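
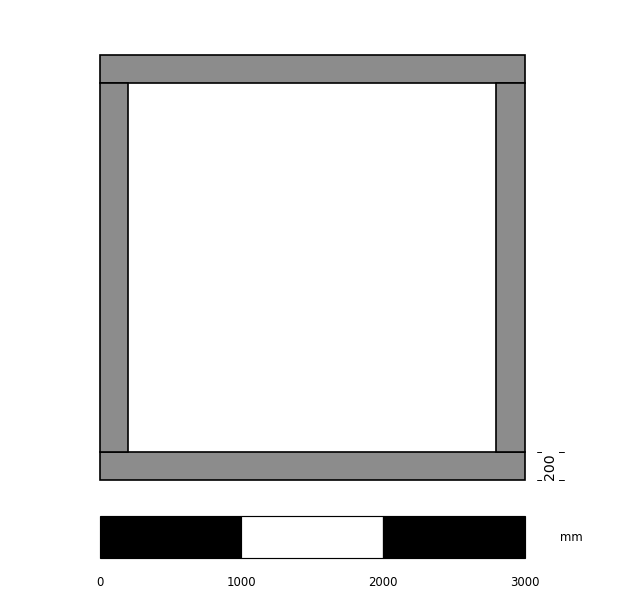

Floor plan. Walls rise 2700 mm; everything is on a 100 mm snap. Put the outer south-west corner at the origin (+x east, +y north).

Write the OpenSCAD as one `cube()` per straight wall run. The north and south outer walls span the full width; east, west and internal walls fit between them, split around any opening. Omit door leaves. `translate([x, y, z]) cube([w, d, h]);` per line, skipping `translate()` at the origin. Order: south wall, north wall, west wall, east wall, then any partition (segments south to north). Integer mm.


cube([3000, 200, 2700]);
translate([0, 2800, 0]) cube([3000, 200, 2700]);
translate([0, 200, 0]) cube([200, 2600, 2700]);
translate([2800, 200, 0]) cube([200, 2600, 2700]);


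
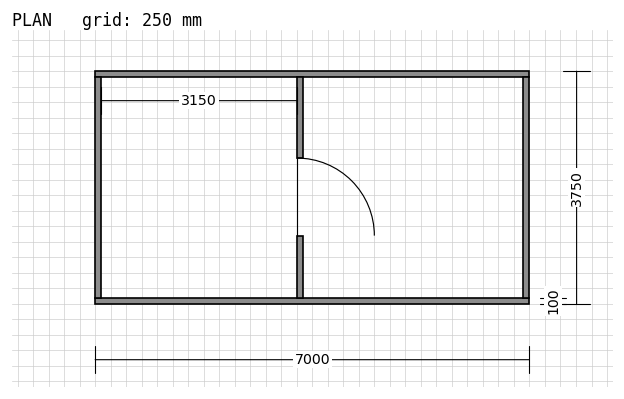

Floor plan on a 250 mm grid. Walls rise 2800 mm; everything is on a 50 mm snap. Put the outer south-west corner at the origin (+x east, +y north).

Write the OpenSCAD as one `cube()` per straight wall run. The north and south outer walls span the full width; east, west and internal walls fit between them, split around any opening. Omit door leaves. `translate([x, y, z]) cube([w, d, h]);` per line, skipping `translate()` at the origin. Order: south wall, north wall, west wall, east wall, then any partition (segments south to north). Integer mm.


cube([7000, 100, 2800]);
translate([0, 3650, 0]) cube([7000, 100, 2800]);
translate([0, 100, 0]) cube([100, 3550, 2800]);
translate([6900, 100, 0]) cube([100, 3550, 2800]);
translate([3250, 100, 0]) cube([100, 1000, 2800]);
translate([3250, 2350, 0]) cube([100, 1300, 2800]);


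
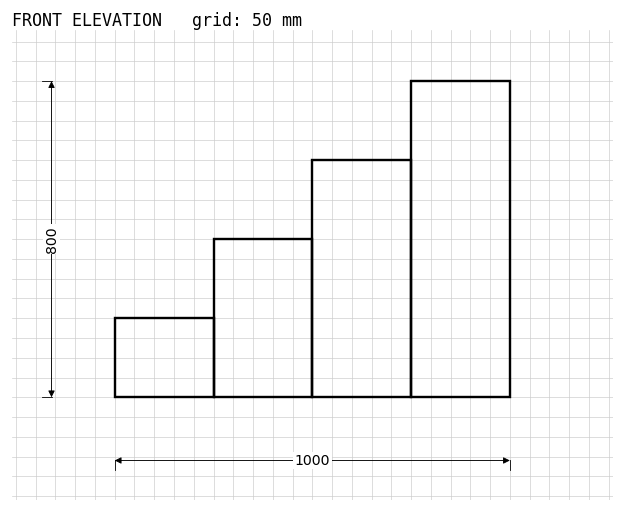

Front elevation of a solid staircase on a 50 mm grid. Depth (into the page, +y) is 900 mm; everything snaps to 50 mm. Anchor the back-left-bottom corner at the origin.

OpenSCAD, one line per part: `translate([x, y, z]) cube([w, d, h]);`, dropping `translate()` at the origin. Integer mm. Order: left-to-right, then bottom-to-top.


cube([250, 900, 200]);
translate([250, 0, 0]) cube([250, 900, 400]);
translate([500, 0, 0]) cube([250, 900, 600]);
translate([750, 0, 0]) cube([250, 900, 800]);


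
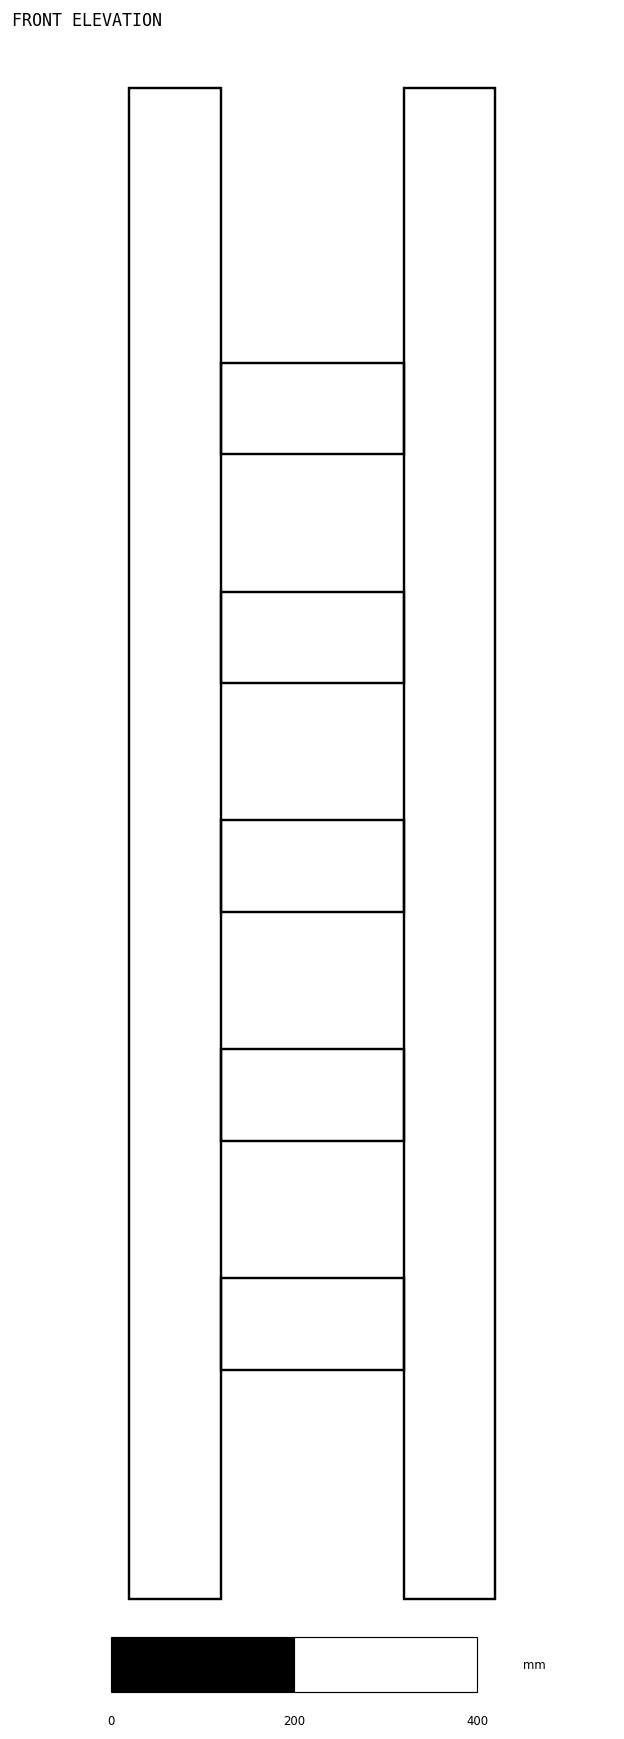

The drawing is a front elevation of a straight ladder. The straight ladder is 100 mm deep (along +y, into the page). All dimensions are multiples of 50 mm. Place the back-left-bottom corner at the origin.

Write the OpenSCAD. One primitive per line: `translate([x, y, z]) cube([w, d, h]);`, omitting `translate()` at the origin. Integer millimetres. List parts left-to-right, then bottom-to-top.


cube([100, 100, 1650]);
translate([100, 0, 250]) cube([200, 100, 100]);
translate([100, 0, 500]) cube([200, 100, 100]);
translate([100, 0, 750]) cube([200, 100, 100]);
translate([100, 0, 1000]) cube([200, 100, 100]);
translate([100, 0, 1250]) cube([200, 100, 100]);
translate([300, 0, 0]) cube([100, 100, 1650]);


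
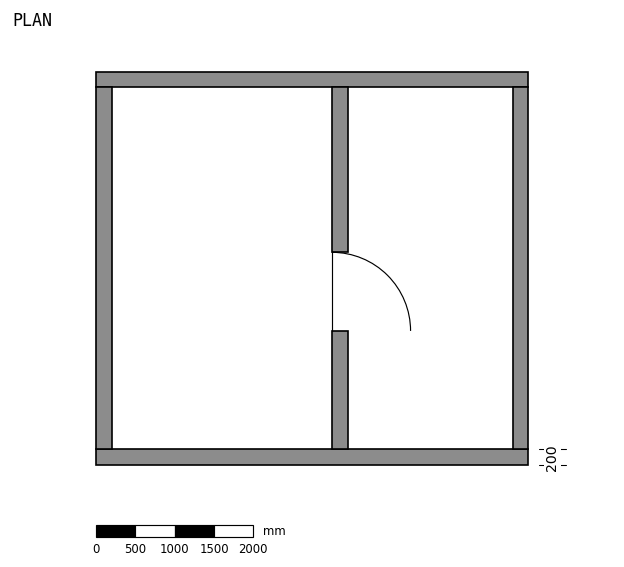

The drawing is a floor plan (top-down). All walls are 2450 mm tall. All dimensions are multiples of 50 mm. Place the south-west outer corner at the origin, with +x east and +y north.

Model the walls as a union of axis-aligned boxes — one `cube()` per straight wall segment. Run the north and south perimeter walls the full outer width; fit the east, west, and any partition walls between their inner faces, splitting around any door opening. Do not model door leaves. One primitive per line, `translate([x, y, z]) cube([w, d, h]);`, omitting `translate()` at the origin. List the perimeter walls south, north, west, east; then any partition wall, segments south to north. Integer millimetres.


cube([5500, 200, 2450]);
translate([0, 4800, 0]) cube([5500, 200, 2450]);
translate([0, 200, 0]) cube([200, 4600, 2450]);
translate([5300, 200, 0]) cube([200, 4600, 2450]);
translate([3000, 200, 0]) cube([200, 1500, 2450]);
translate([3000, 2700, 0]) cube([200, 2100, 2450]);


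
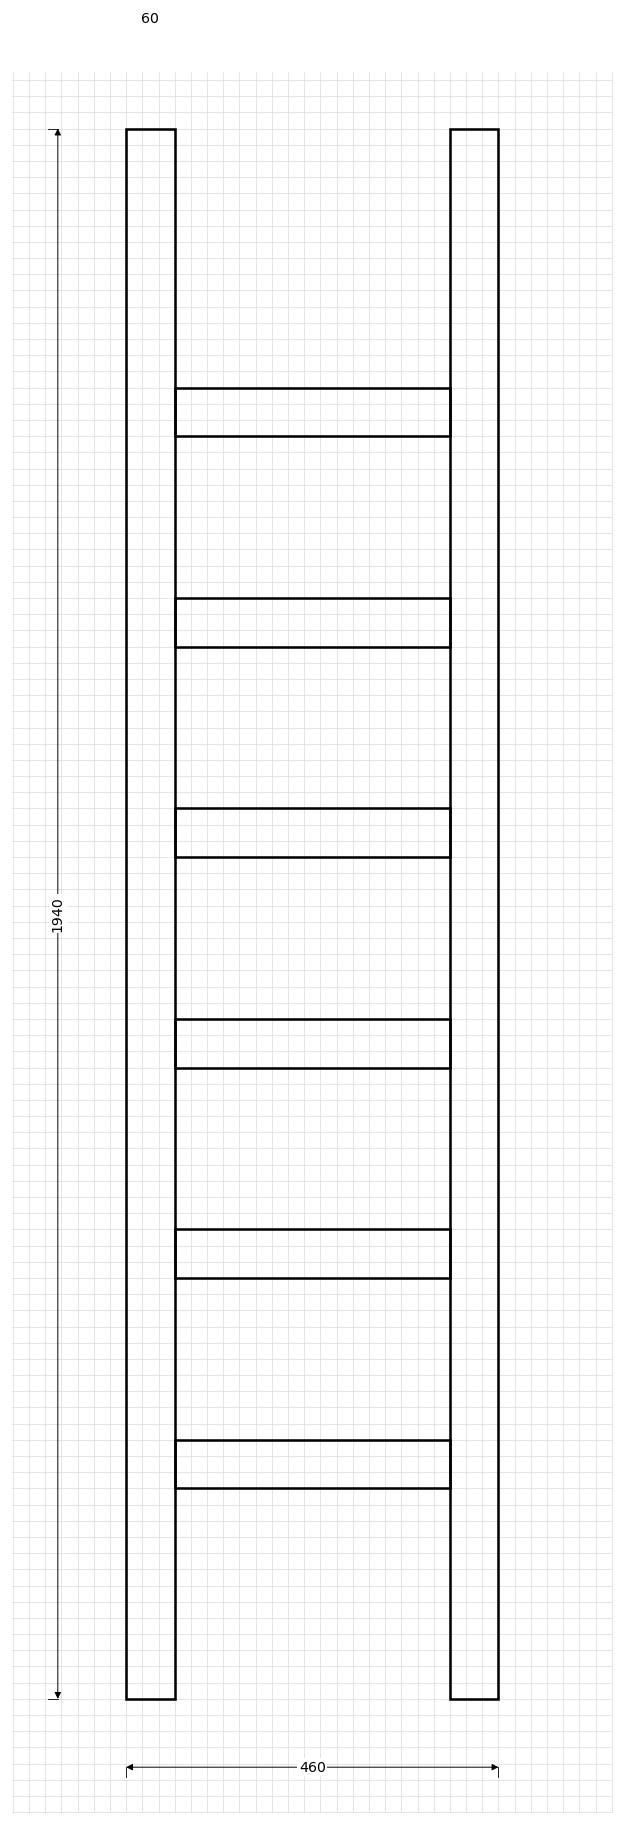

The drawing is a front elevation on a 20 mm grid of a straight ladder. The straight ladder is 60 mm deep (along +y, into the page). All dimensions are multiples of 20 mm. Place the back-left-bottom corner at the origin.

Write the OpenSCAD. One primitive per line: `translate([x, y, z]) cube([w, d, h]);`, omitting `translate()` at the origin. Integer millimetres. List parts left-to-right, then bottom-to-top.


cube([60, 60, 1940]);
translate([60, 0, 260]) cube([340, 60, 60]);
translate([60, 0, 520]) cube([340, 60, 60]);
translate([60, 0, 780]) cube([340, 60, 60]);
translate([60, 0, 1040]) cube([340, 60, 60]);
translate([60, 0, 1300]) cube([340, 60, 60]);
translate([60, 0, 1560]) cube([340, 60, 60]);
translate([400, 0, 0]) cube([60, 60, 1940]);


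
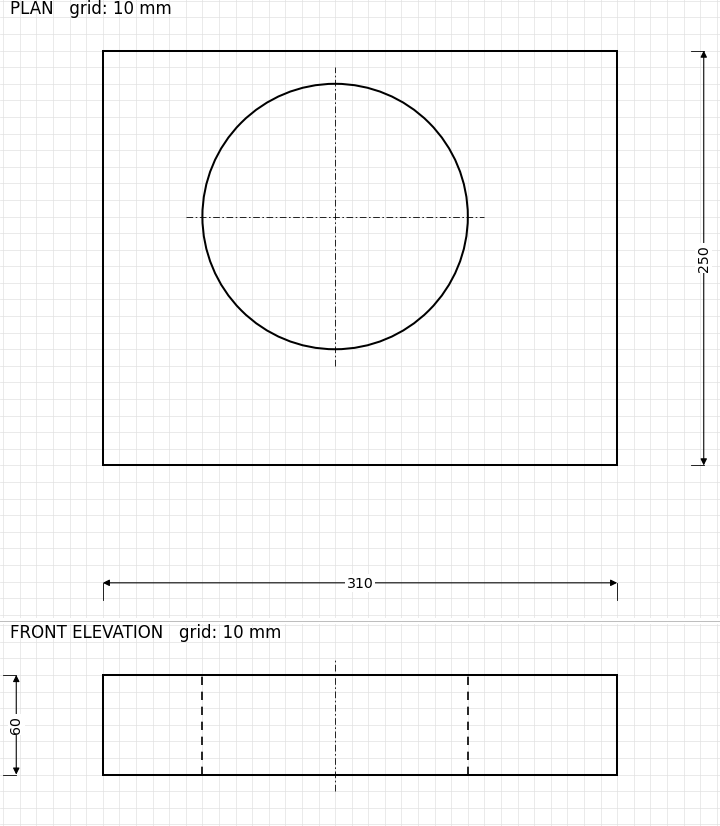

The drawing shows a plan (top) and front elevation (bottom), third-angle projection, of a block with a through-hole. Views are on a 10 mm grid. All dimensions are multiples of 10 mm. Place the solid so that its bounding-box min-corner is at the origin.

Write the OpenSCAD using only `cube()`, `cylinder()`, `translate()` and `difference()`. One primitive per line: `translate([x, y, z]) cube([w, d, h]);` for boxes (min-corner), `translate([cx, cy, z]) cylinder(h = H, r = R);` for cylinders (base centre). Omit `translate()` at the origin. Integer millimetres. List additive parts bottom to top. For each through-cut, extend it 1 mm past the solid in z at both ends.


difference() {
  cube([310, 250, 60]);
  translate([140, 150, -1]) cylinder(h = 62, r = 80);
}


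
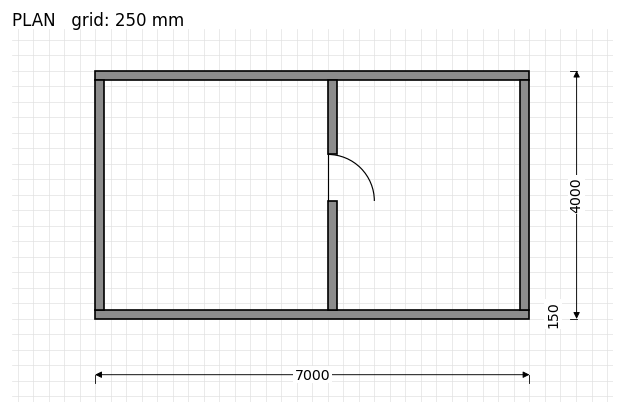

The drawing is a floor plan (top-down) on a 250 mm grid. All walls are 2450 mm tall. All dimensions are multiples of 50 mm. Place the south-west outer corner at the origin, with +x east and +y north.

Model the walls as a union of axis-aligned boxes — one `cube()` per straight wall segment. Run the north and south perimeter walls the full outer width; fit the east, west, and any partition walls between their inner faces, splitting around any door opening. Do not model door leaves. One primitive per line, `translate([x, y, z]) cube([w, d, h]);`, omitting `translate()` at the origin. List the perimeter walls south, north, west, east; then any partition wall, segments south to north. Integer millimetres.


cube([7000, 150, 2450]);
translate([0, 3850, 0]) cube([7000, 150, 2450]);
translate([0, 150, 0]) cube([150, 3700, 2450]);
translate([6850, 150, 0]) cube([150, 3700, 2450]);
translate([3750, 150, 0]) cube([150, 1750, 2450]);
translate([3750, 2650, 0]) cube([150, 1200, 2450]);


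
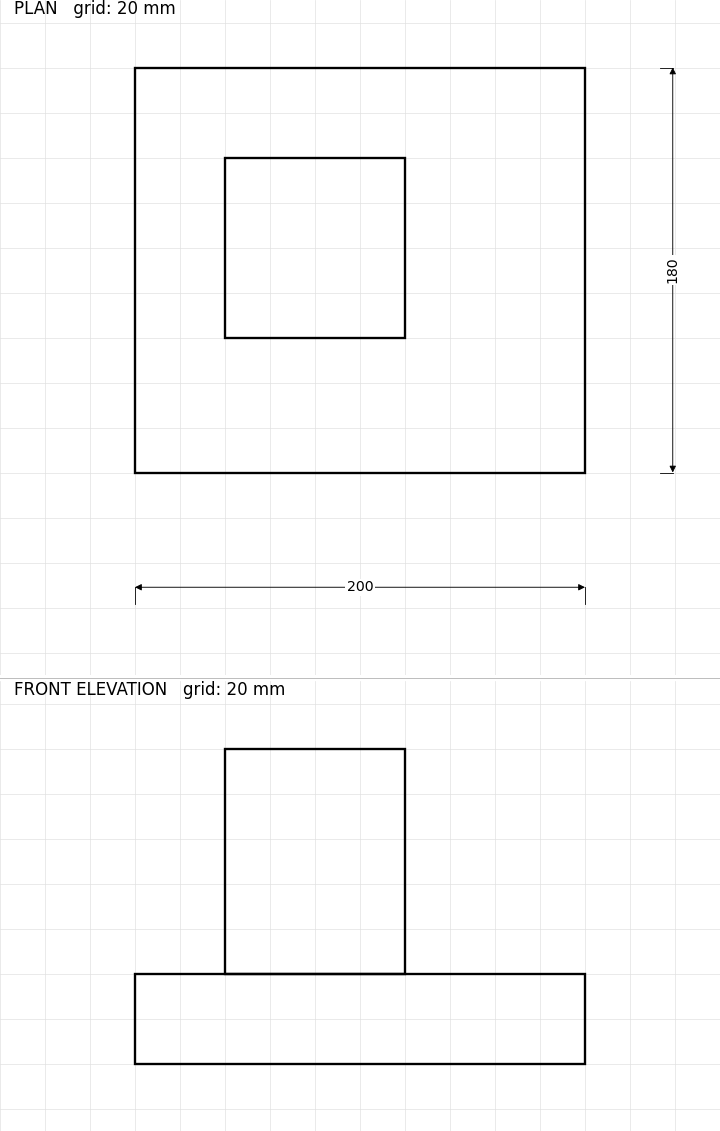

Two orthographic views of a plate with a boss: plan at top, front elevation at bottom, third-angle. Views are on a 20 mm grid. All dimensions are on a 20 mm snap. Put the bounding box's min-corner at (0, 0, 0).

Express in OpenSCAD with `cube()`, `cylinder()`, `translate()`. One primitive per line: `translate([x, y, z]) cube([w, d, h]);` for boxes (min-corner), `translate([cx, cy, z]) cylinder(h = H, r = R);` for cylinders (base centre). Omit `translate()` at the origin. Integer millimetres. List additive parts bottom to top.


cube([200, 180, 40]);
translate([40, 60, 40]) cube([80, 80, 100]);


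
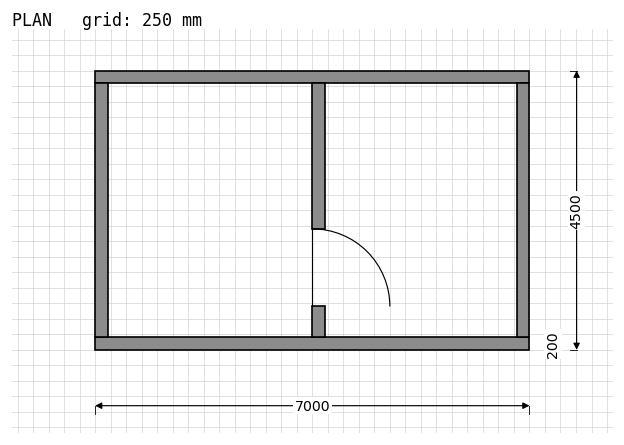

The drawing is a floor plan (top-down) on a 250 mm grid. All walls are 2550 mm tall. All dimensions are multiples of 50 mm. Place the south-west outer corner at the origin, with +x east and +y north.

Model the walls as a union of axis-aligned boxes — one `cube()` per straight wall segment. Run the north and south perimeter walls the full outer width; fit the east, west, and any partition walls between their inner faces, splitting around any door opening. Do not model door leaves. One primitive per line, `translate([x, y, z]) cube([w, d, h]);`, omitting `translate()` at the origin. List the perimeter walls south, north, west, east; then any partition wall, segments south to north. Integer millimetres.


cube([7000, 200, 2550]);
translate([0, 4300, 0]) cube([7000, 200, 2550]);
translate([0, 200, 0]) cube([200, 4100, 2550]);
translate([6800, 200, 0]) cube([200, 4100, 2550]);
translate([3500, 200, 0]) cube([200, 500, 2550]);
translate([3500, 1950, 0]) cube([200, 2350, 2550]);


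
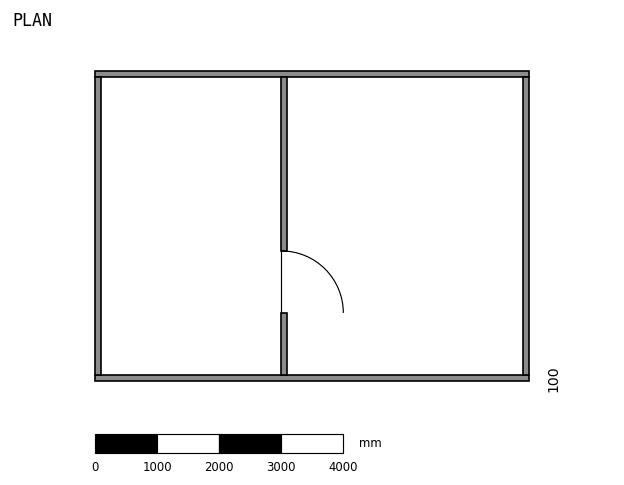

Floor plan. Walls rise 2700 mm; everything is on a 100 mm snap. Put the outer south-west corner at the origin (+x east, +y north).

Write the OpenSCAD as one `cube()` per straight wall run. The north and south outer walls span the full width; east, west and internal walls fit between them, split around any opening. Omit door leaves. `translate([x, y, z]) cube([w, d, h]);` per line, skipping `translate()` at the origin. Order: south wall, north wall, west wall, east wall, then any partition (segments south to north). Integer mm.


cube([7000, 100, 2700]);
translate([0, 4900, 0]) cube([7000, 100, 2700]);
translate([0, 100, 0]) cube([100, 4800, 2700]);
translate([6900, 100, 0]) cube([100, 4800, 2700]);
translate([3000, 100, 0]) cube([100, 1000, 2700]);
translate([3000, 2100, 0]) cube([100, 2800, 2700]);


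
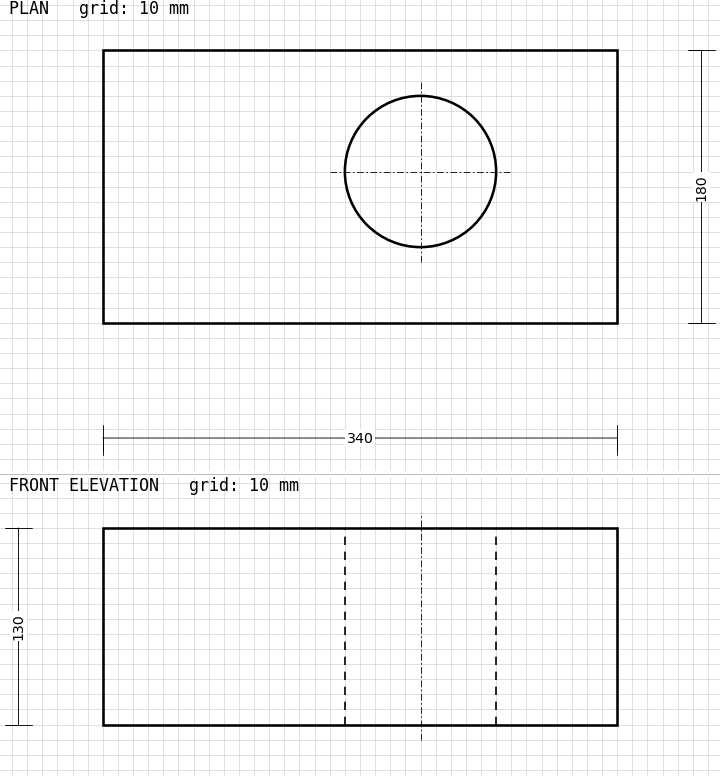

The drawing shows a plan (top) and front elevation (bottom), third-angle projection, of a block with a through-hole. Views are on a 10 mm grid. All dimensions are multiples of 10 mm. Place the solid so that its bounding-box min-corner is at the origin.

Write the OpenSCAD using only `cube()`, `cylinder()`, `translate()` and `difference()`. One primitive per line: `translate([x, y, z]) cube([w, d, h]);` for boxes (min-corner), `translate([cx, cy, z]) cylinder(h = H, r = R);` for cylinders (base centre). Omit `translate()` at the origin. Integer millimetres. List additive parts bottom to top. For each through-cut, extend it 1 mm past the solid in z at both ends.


difference() {
  cube([340, 180, 130]);
  translate([210, 100, -1]) cylinder(h = 132, r = 50);
}


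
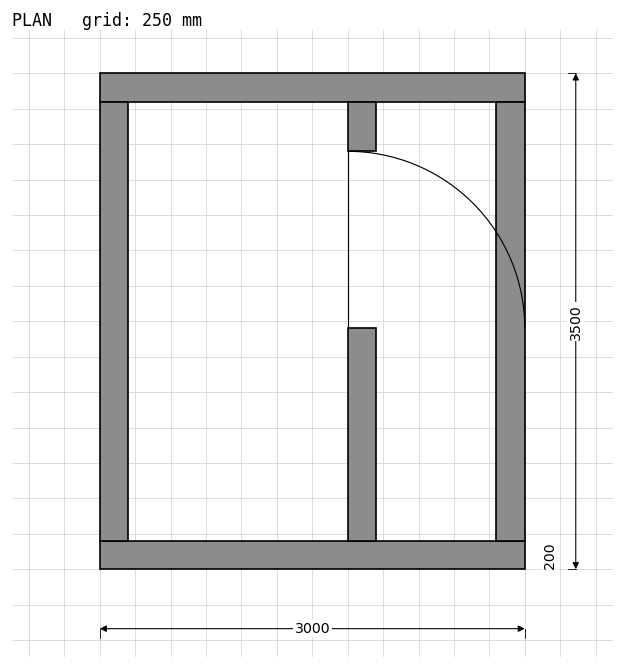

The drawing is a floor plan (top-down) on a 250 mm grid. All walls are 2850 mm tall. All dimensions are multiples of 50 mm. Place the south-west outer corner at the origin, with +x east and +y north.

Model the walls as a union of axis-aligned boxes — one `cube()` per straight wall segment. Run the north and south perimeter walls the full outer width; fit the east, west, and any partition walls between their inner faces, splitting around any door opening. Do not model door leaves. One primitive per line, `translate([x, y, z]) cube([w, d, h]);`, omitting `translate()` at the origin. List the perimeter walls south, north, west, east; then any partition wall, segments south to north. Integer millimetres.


cube([3000, 200, 2850]);
translate([0, 3300, 0]) cube([3000, 200, 2850]);
translate([0, 200, 0]) cube([200, 3100, 2850]);
translate([2800, 200, 0]) cube([200, 3100, 2850]);
translate([1750, 200, 0]) cube([200, 1500, 2850]);
translate([1750, 2950, 0]) cube([200, 350, 2850]);


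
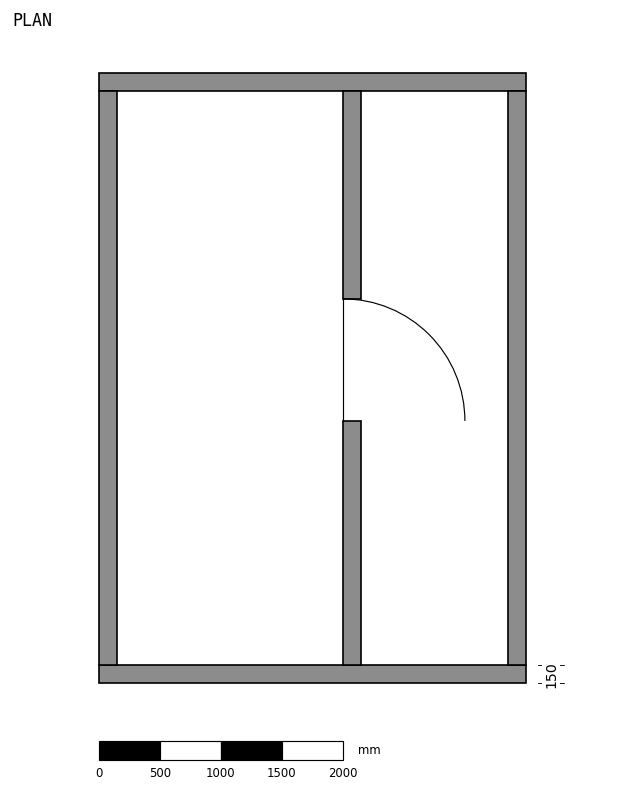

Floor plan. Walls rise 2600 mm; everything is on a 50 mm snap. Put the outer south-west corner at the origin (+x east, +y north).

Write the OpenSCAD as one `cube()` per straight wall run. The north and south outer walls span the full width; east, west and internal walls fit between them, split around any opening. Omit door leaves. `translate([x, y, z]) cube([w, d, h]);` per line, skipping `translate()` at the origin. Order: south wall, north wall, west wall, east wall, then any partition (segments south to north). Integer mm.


cube([3500, 150, 2600]);
translate([0, 4850, 0]) cube([3500, 150, 2600]);
translate([0, 150, 0]) cube([150, 4700, 2600]);
translate([3350, 150, 0]) cube([150, 4700, 2600]);
translate([2000, 150, 0]) cube([150, 2000, 2600]);
translate([2000, 3150, 0]) cube([150, 1700, 2600]);


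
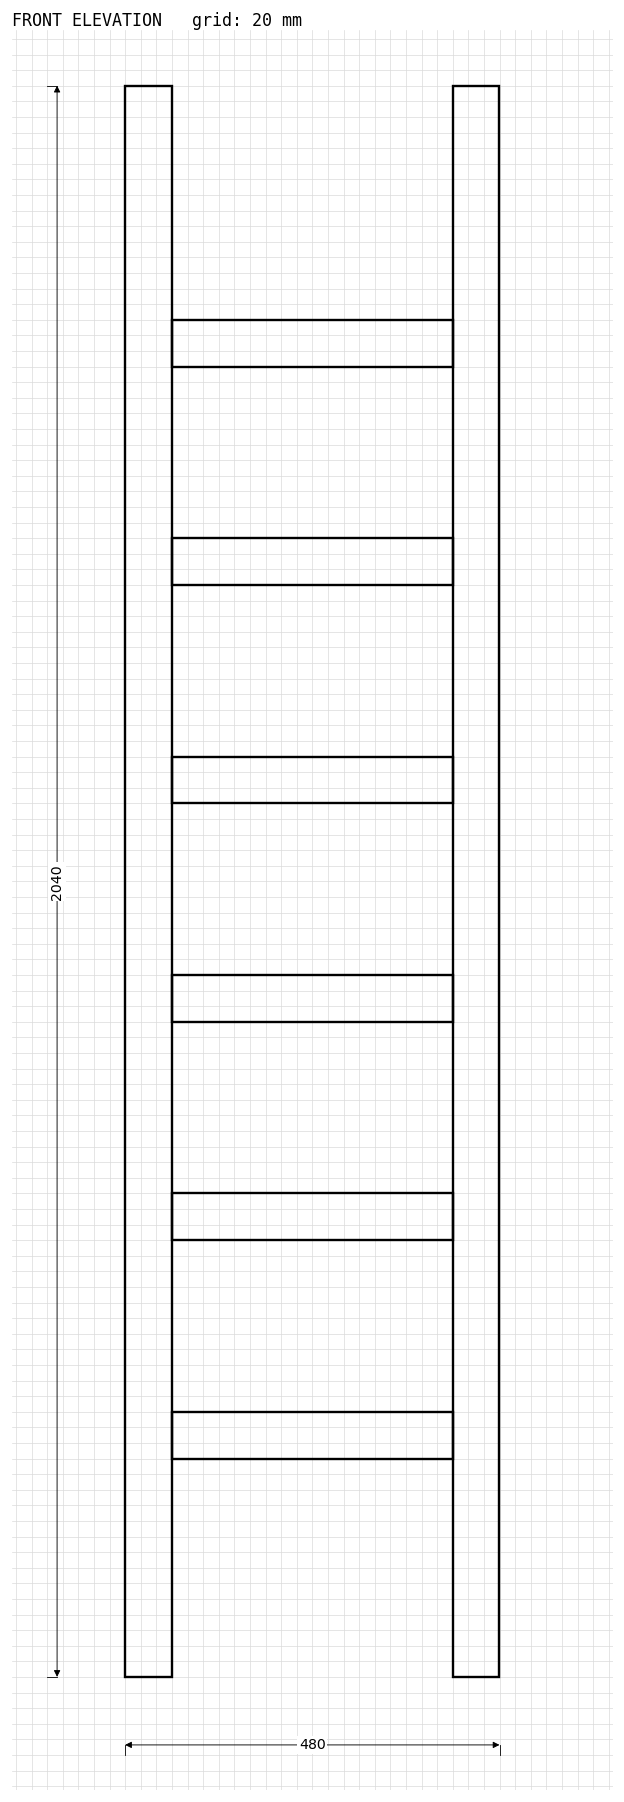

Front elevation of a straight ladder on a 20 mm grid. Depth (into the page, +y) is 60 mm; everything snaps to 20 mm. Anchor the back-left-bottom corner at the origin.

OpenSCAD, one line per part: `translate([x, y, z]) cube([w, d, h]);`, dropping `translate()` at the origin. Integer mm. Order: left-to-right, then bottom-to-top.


cube([60, 60, 2040]);
translate([60, 0, 280]) cube([360, 60, 60]);
translate([60, 0, 560]) cube([360, 60, 60]);
translate([60, 0, 840]) cube([360, 60, 60]);
translate([60, 0, 1120]) cube([360, 60, 60]);
translate([60, 0, 1400]) cube([360, 60, 60]);
translate([60, 0, 1680]) cube([360, 60, 60]);
translate([420, 0, 0]) cube([60, 60, 2040]);


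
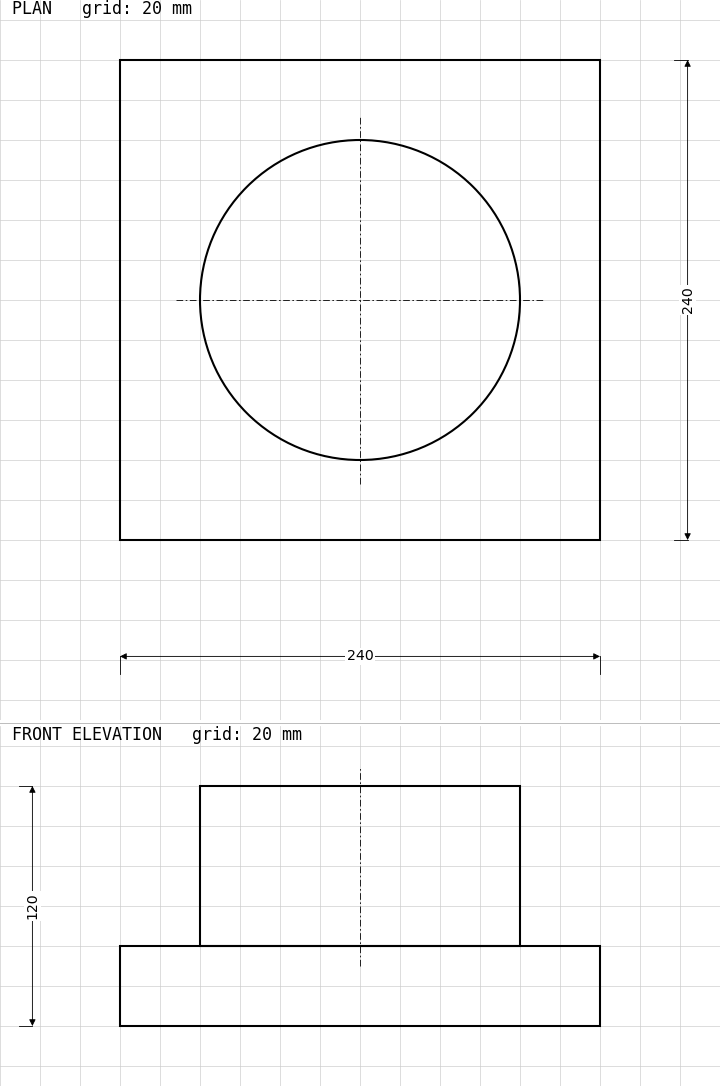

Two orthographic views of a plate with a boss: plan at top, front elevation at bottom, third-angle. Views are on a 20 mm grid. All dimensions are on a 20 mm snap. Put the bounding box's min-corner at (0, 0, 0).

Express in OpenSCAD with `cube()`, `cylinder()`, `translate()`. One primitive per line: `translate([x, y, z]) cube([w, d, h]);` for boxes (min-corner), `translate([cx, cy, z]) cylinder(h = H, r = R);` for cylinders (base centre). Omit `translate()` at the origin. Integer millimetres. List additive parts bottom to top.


cube([240, 240, 40]);
translate([120, 120, 40]) cylinder(h = 80, r = 80);


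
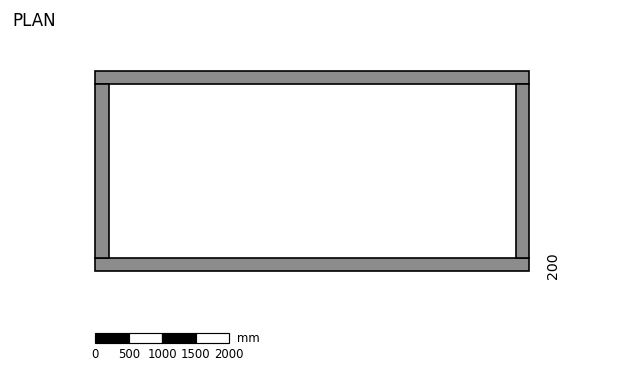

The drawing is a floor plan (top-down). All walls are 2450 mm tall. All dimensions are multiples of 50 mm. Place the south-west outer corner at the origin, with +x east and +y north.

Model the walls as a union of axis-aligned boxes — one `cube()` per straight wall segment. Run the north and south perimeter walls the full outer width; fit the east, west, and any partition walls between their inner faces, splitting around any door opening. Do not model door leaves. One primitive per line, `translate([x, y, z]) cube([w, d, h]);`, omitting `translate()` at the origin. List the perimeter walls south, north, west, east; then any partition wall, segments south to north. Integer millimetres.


cube([6500, 200, 2450]);
translate([0, 2800, 0]) cube([6500, 200, 2450]);
translate([0, 200, 0]) cube([200, 2600, 2450]);
translate([6300, 200, 0]) cube([200, 2600, 2450]);


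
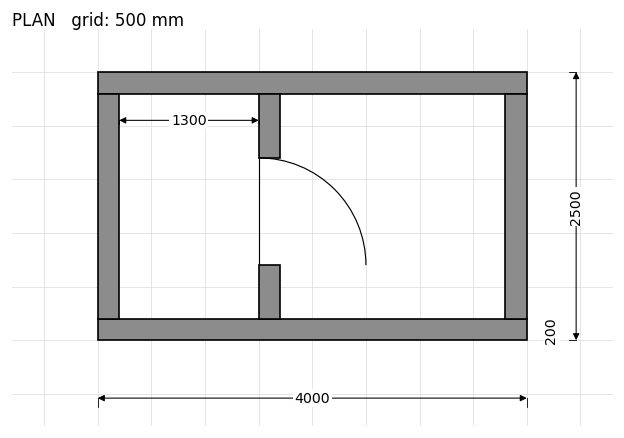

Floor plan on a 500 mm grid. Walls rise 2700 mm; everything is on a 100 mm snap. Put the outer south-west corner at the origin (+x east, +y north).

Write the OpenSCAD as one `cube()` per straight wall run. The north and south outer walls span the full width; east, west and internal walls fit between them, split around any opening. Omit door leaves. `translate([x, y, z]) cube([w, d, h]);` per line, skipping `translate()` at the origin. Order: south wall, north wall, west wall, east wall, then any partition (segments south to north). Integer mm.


cube([4000, 200, 2700]);
translate([0, 2300, 0]) cube([4000, 200, 2700]);
translate([0, 200, 0]) cube([200, 2100, 2700]);
translate([3800, 200, 0]) cube([200, 2100, 2700]);
translate([1500, 200, 0]) cube([200, 500, 2700]);
translate([1500, 1700, 0]) cube([200, 600, 2700]);


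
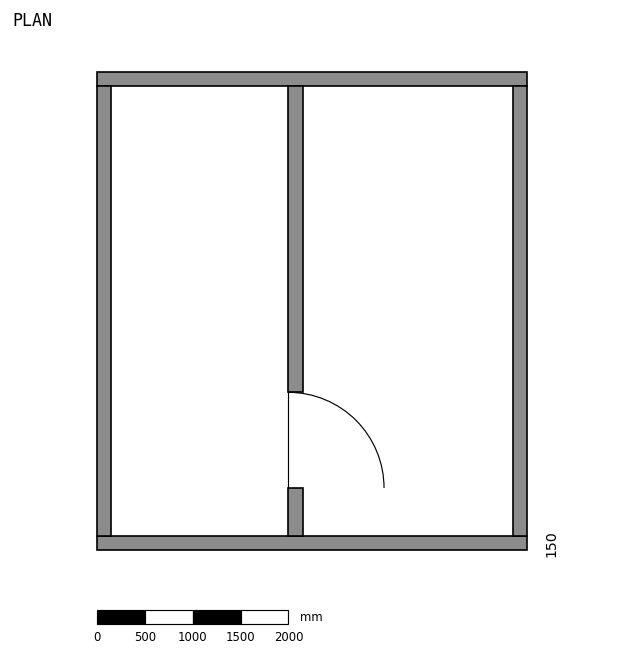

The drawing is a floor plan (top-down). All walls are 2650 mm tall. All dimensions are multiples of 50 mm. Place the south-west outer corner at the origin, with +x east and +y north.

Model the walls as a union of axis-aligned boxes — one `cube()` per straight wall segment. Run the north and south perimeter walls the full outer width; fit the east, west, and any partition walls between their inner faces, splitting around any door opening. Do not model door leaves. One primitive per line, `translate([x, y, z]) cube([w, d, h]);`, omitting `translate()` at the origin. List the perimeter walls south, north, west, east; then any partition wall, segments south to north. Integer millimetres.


cube([4500, 150, 2650]);
translate([0, 4850, 0]) cube([4500, 150, 2650]);
translate([0, 150, 0]) cube([150, 4700, 2650]);
translate([4350, 150, 0]) cube([150, 4700, 2650]);
translate([2000, 150, 0]) cube([150, 500, 2650]);
translate([2000, 1650, 0]) cube([150, 3200, 2650]);


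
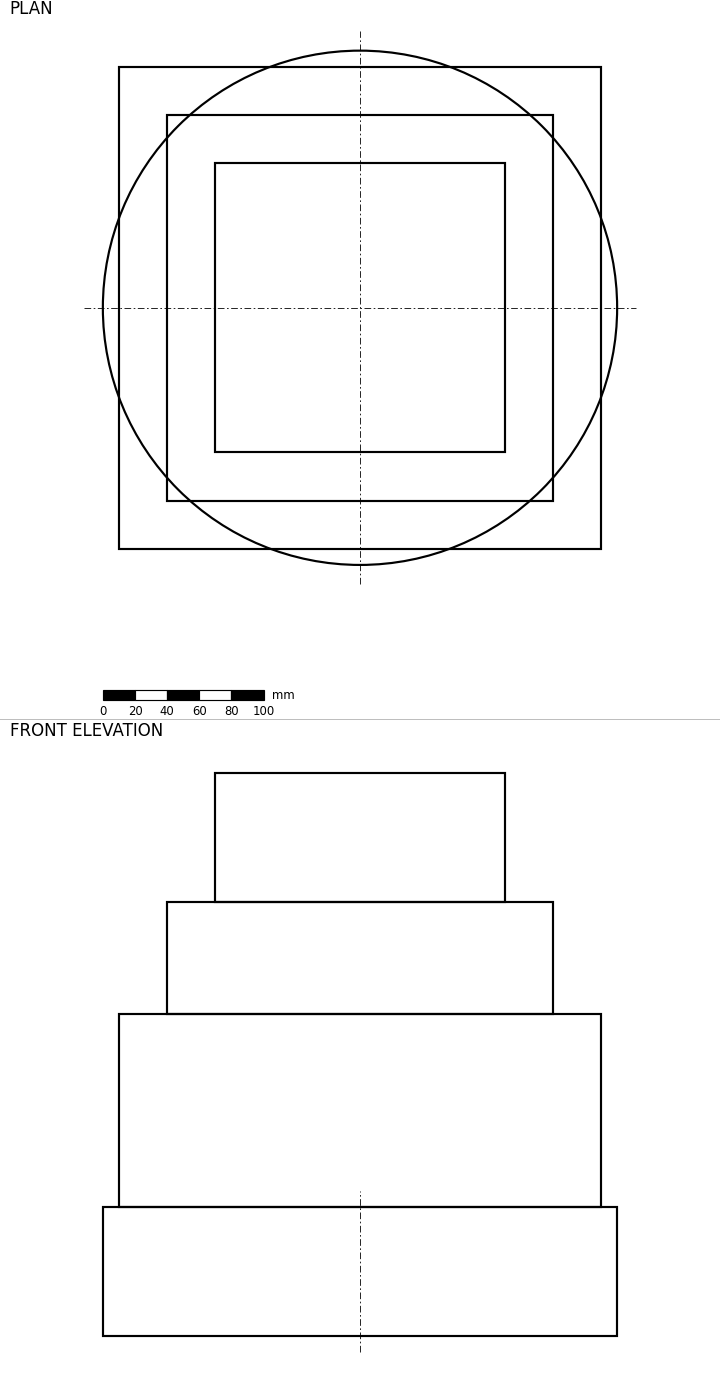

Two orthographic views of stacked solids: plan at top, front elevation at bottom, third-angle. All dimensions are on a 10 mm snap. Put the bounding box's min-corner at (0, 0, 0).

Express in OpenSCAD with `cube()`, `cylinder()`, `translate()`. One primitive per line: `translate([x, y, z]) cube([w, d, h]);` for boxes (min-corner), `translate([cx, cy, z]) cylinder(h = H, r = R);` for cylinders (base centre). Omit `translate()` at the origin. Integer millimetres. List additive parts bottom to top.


translate([160, 160, 0]) cylinder(h = 80, r = 160);
translate([10, 10, 80]) cube([300, 300, 120]);
translate([40, 40, 200]) cube([240, 240, 70]);
translate([70, 70, 270]) cube([180, 180, 80]);


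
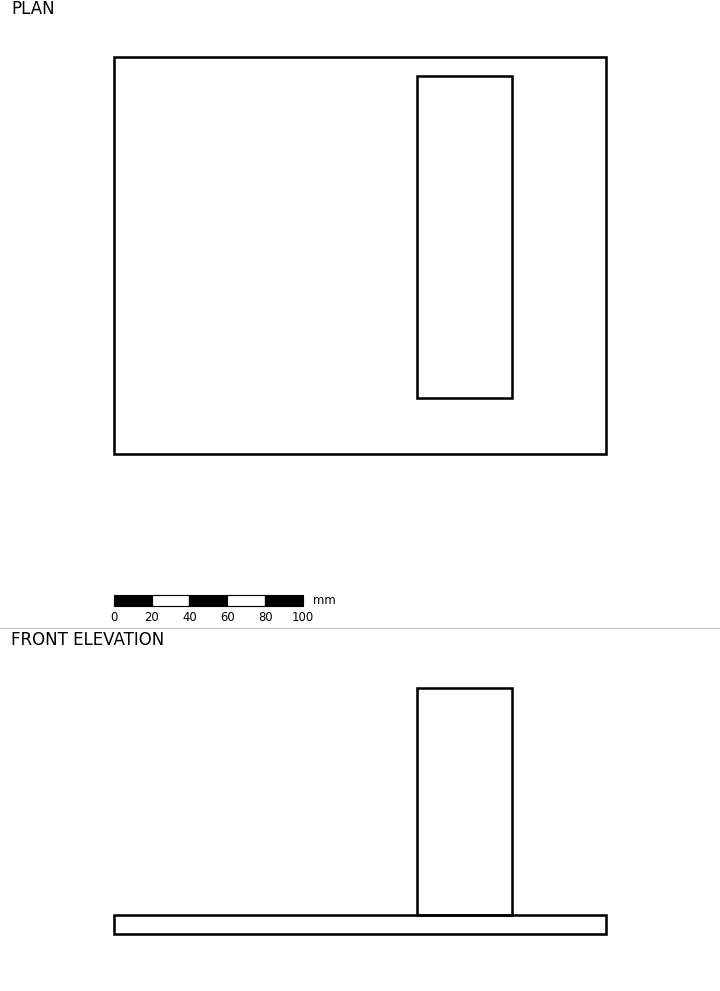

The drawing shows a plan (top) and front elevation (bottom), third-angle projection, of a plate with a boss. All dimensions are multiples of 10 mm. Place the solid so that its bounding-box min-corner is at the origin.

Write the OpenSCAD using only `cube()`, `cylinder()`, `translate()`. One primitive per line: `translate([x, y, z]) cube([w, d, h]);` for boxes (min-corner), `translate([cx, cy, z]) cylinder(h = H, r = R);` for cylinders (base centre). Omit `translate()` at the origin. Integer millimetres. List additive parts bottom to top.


cube([260, 210, 10]);
translate([160, 30, 10]) cube([50, 170, 120]);


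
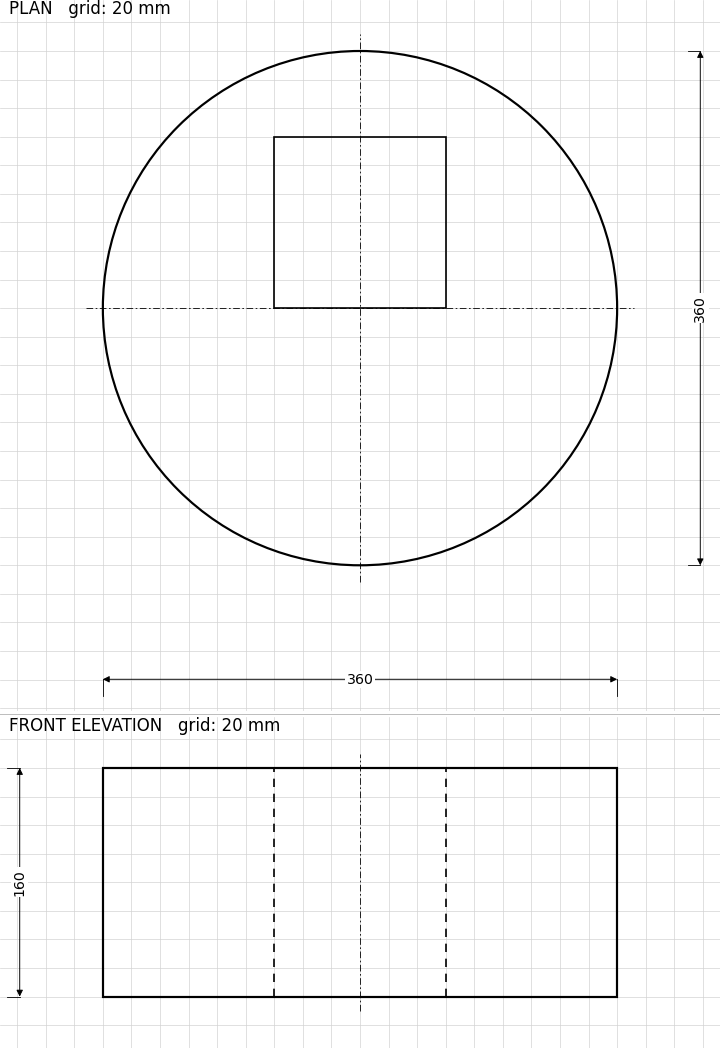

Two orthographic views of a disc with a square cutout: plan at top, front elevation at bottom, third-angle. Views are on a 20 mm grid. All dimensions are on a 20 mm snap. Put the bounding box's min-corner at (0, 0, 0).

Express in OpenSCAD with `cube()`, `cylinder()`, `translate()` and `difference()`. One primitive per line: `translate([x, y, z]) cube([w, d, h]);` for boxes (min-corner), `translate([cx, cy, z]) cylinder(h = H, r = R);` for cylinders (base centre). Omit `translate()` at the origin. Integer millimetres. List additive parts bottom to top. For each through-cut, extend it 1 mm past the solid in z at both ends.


difference() {
  translate([180, 180, 0]) cylinder(h = 160, r = 180);
  translate([120, 180, -1]) cube([120, 120, 162]);
}


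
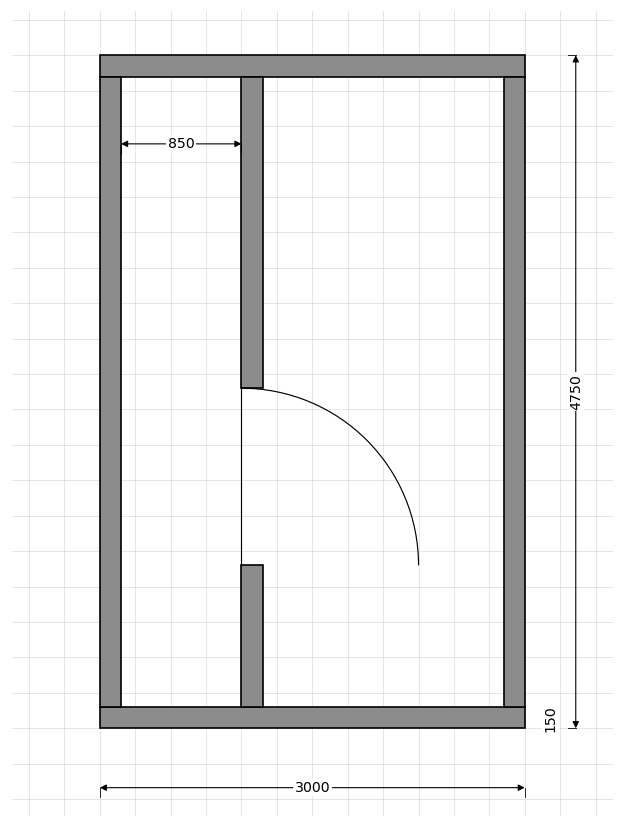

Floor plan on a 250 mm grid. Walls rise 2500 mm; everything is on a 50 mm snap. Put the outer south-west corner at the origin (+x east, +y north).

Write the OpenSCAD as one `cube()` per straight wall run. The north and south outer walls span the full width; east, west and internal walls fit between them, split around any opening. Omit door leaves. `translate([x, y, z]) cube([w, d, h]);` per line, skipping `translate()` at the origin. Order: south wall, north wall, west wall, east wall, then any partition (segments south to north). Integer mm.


cube([3000, 150, 2500]);
translate([0, 4600, 0]) cube([3000, 150, 2500]);
translate([0, 150, 0]) cube([150, 4450, 2500]);
translate([2850, 150, 0]) cube([150, 4450, 2500]);
translate([1000, 150, 0]) cube([150, 1000, 2500]);
translate([1000, 2400, 0]) cube([150, 2200, 2500]);


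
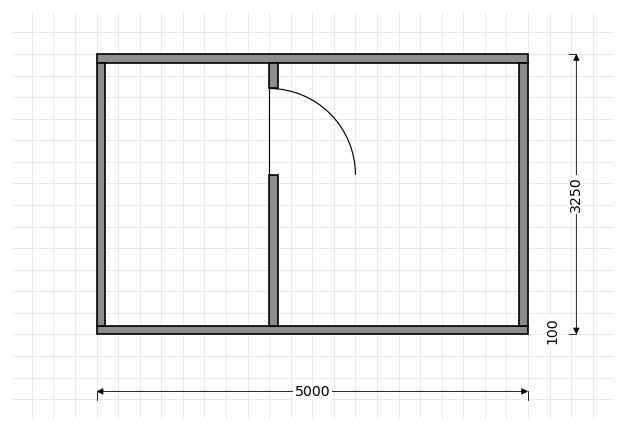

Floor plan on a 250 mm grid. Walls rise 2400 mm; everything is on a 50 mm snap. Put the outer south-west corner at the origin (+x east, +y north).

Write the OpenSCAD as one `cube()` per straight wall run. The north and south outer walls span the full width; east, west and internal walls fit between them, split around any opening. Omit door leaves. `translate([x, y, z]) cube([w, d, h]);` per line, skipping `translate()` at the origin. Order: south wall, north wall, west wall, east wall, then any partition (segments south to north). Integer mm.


cube([5000, 100, 2400]);
translate([0, 3150, 0]) cube([5000, 100, 2400]);
translate([0, 100, 0]) cube([100, 3050, 2400]);
translate([4900, 100, 0]) cube([100, 3050, 2400]);
translate([2000, 100, 0]) cube([100, 1750, 2400]);
translate([2000, 2850, 0]) cube([100, 300, 2400]);


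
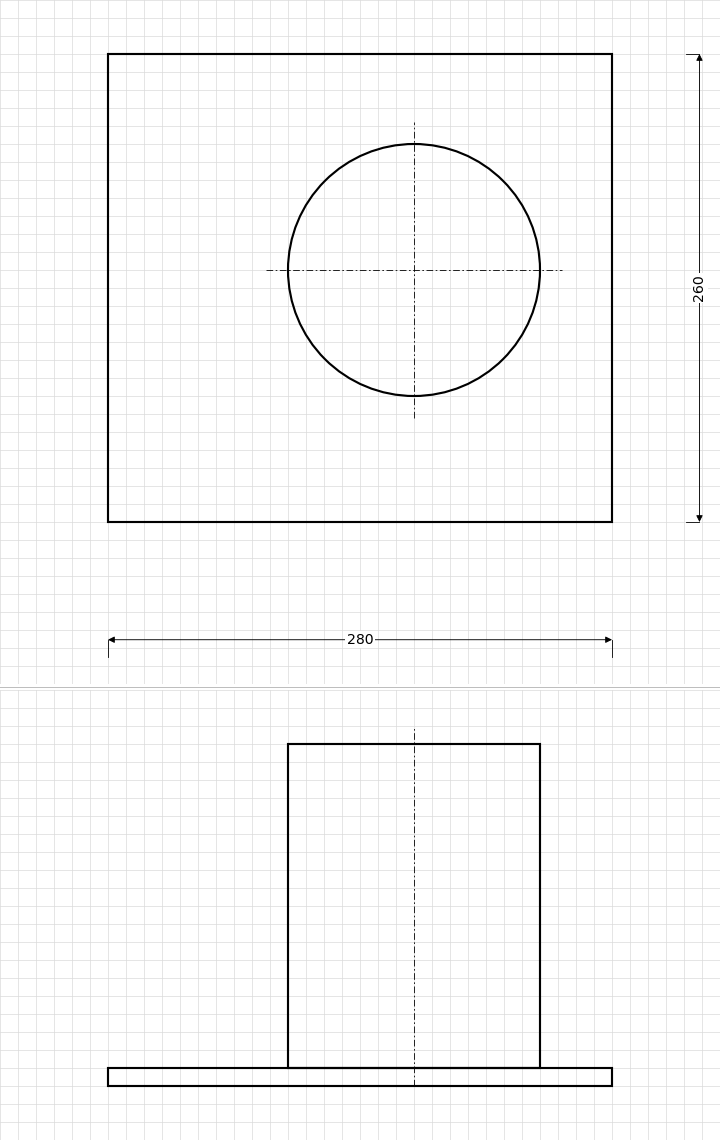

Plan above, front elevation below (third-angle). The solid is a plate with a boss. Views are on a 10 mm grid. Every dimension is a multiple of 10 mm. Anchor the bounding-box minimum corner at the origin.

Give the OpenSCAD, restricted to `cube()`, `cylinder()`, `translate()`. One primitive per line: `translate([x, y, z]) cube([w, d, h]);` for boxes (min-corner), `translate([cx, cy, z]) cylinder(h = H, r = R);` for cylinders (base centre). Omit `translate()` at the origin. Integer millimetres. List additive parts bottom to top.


cube([280, 260, 10]);
translate([170, 140, 10]) cylinder(h = 180, r = 70);


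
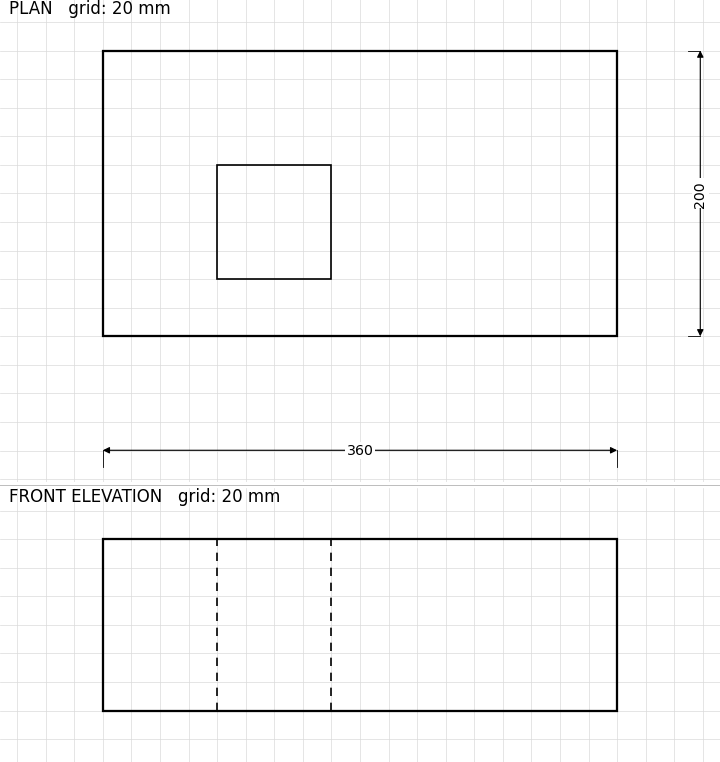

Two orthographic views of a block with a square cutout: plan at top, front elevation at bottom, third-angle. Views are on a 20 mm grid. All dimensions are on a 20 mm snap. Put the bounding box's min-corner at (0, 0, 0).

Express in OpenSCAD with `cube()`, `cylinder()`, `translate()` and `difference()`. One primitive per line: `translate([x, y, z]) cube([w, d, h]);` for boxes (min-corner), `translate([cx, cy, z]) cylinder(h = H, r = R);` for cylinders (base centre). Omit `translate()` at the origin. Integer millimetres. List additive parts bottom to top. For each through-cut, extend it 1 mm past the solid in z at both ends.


difference() {
  cube([360, 200, 120]);
  translate([80, 40, -1]) cube([80, 80, 122]);
}


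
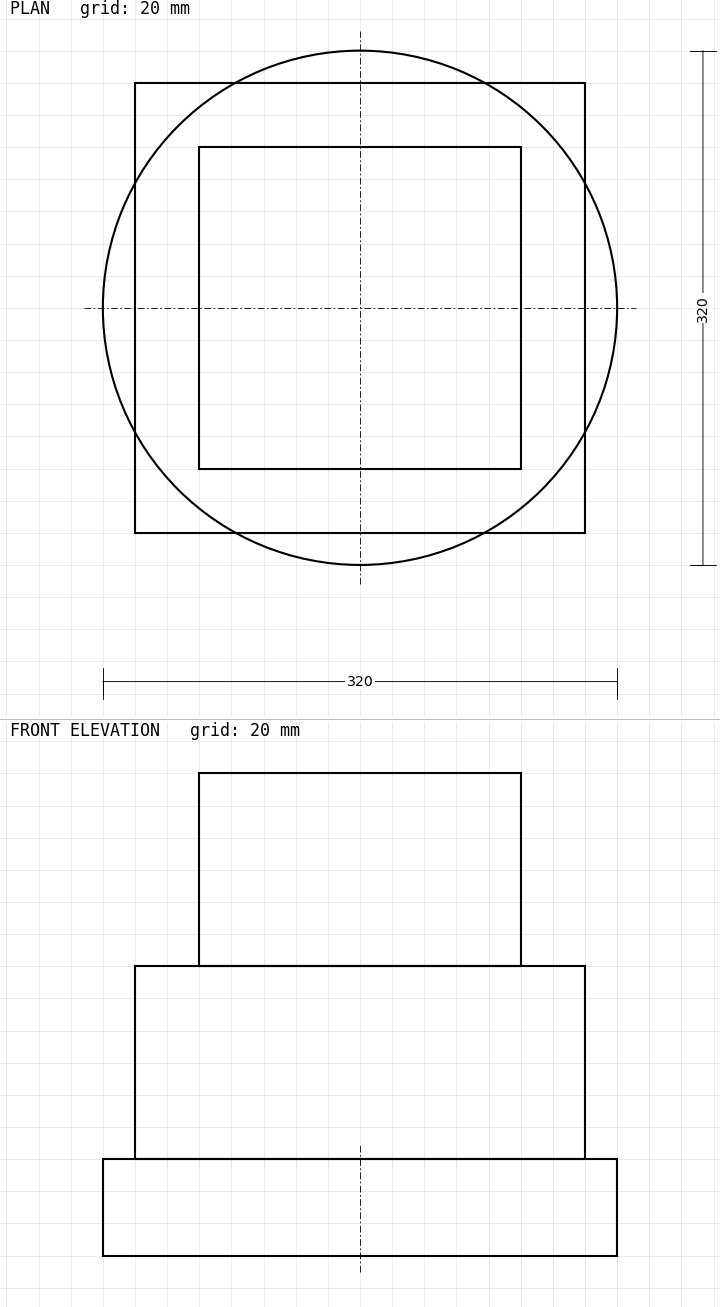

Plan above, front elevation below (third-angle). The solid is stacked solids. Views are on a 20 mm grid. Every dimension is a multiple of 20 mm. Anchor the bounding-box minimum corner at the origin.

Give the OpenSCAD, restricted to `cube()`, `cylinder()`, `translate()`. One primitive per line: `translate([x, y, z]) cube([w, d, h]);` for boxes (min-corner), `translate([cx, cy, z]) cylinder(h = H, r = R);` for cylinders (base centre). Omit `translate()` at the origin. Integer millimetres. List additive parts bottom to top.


translate([160, 160, 0]) cylinder(h = 60, r = 160);
translate([20, 20, 60]) cube([280, 280, 120]);
translate([60, 60, 180]) cube([200, 200, 120]);


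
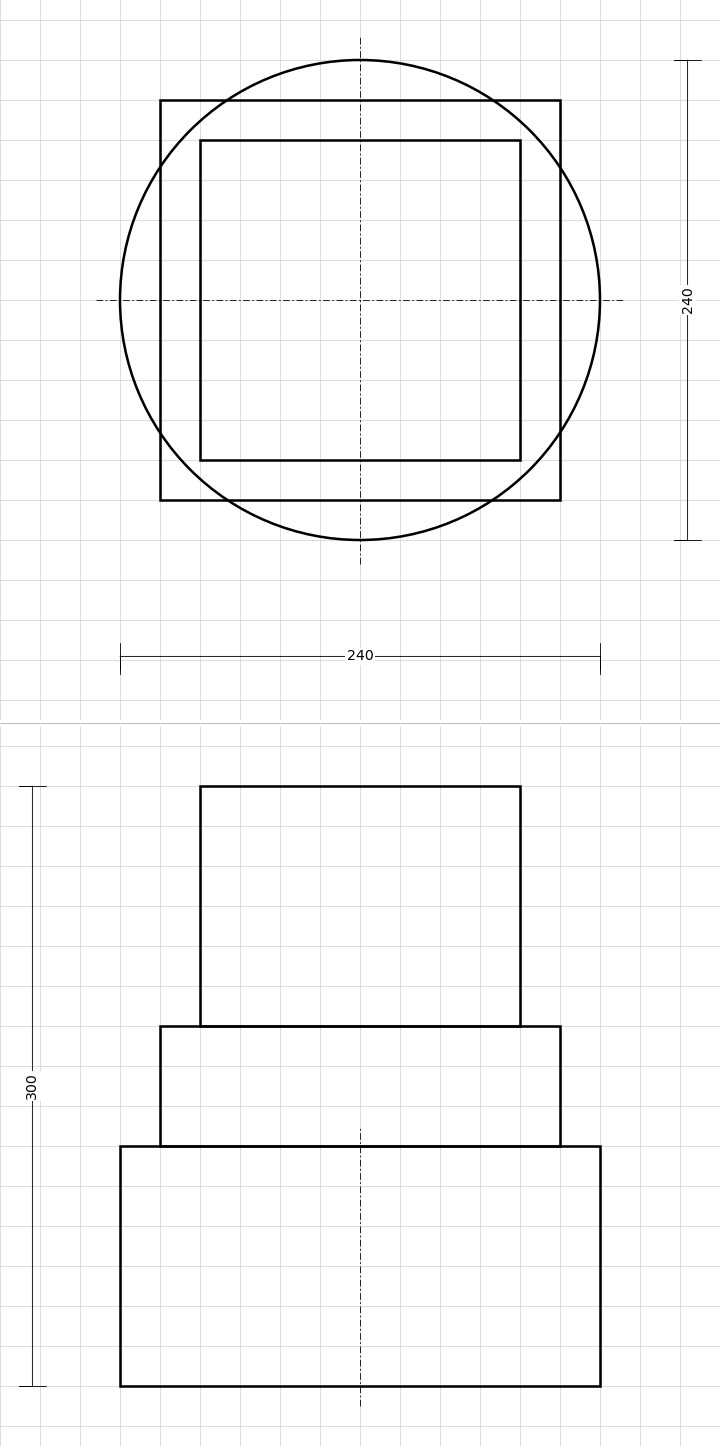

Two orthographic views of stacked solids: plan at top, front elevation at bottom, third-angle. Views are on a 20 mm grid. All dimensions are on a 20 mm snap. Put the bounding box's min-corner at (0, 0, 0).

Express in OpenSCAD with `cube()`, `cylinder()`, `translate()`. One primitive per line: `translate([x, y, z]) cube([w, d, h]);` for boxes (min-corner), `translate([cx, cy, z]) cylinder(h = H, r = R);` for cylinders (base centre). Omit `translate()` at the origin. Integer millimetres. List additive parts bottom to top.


translate([120, 120, 0]) cylinder(h = 120, r = 120);
translate([20, 20, 120]) cube([200, 200, 60]);
translate([40, 40, 180]) cube([160, 160, 120]);


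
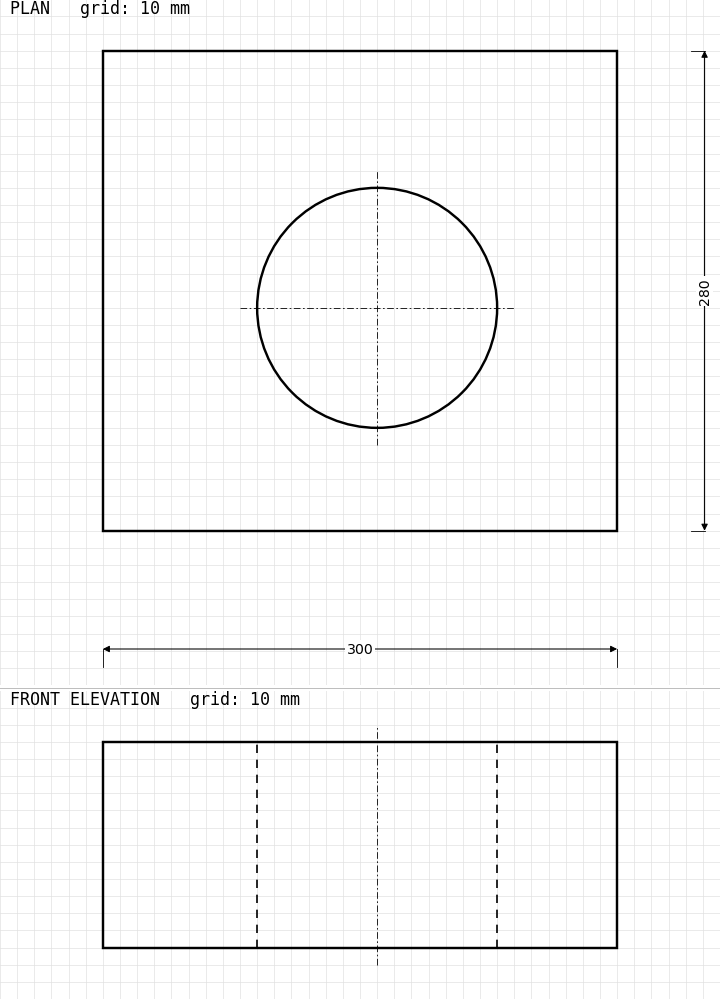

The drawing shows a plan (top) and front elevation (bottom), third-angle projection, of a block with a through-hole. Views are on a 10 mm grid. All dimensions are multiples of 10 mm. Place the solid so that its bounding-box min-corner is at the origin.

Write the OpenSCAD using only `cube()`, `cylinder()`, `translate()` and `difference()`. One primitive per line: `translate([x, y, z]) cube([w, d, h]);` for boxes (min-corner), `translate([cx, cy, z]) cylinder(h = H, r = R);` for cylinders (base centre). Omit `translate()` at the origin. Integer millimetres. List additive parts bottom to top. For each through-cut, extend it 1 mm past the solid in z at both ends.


difference() {
  cube([300, 280, 120]);
  translate([160, 130, -1]) cylinder(h = 122, r = 70);
}


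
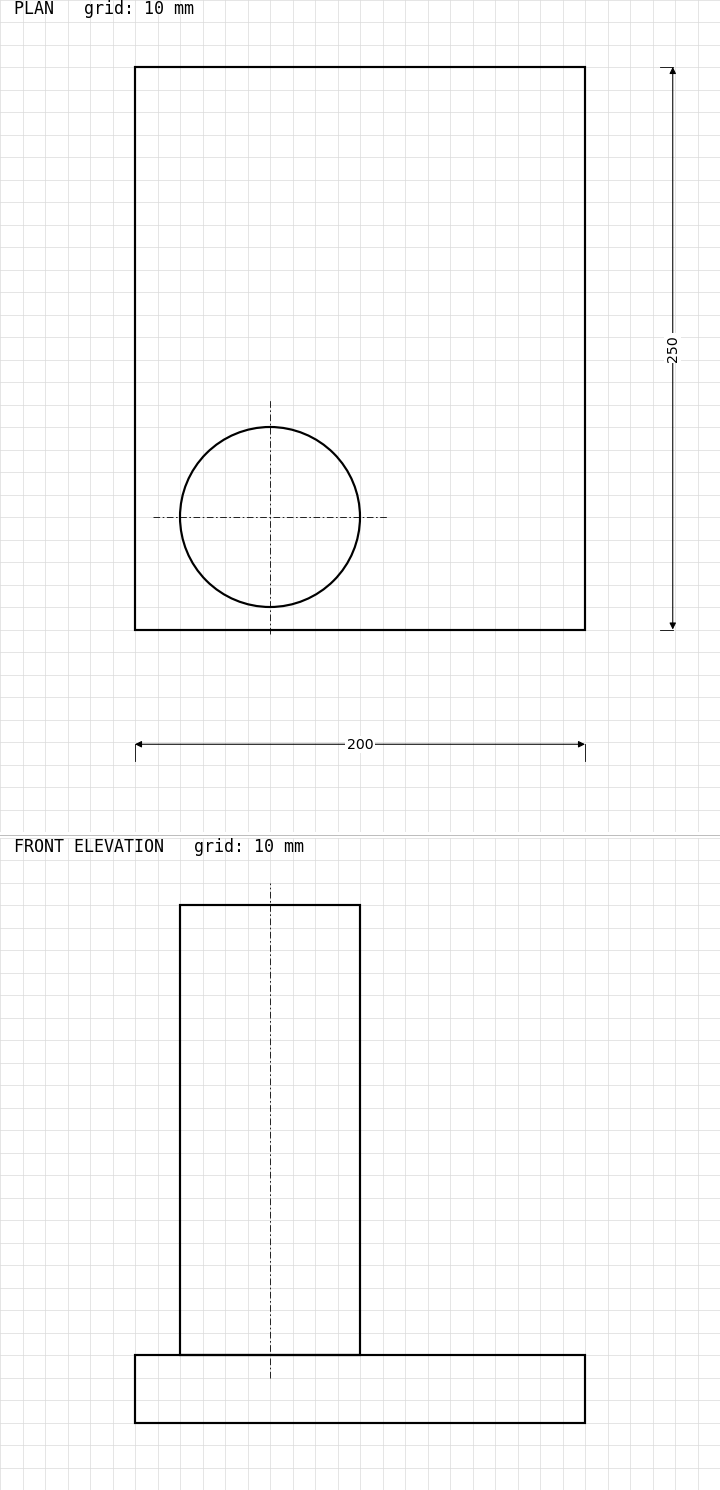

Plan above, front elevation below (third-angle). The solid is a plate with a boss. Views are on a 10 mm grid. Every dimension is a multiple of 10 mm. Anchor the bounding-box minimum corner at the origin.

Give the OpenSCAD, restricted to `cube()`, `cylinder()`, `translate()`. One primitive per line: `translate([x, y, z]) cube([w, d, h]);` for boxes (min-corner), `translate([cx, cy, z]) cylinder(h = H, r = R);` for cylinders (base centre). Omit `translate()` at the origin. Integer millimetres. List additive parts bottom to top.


cube([200, 250, 30]);
translate([60, 50, 30]) cylinder(h = 200, r = 40);


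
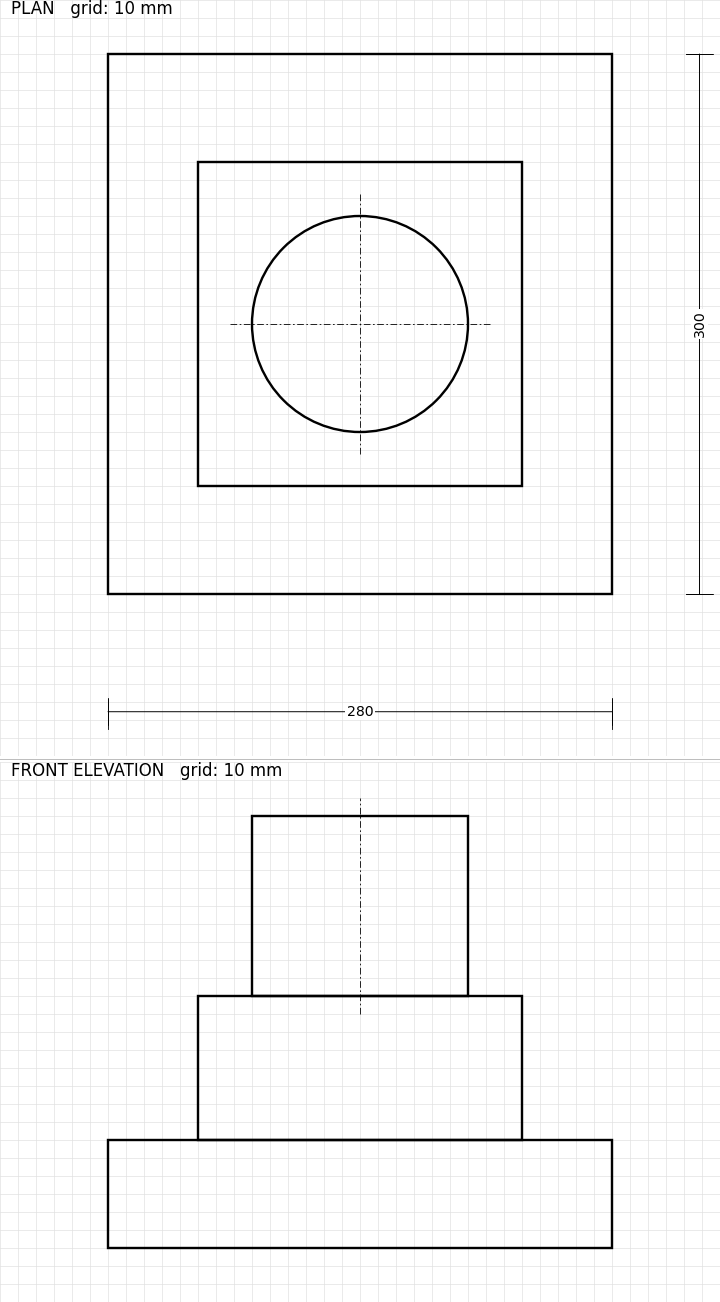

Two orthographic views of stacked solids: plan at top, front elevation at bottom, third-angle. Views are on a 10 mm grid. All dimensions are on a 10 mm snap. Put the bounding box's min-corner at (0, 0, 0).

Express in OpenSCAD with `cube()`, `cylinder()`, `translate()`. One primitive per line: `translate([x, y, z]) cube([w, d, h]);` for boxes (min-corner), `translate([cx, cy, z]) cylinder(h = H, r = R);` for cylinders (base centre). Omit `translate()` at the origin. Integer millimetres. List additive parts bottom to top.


cube([280, 300, 60]);
translate([50, 60, 60]) cube([180, 180, 80]);
translate([140, 150, 140]) cylinder(h = 100, r = 60);


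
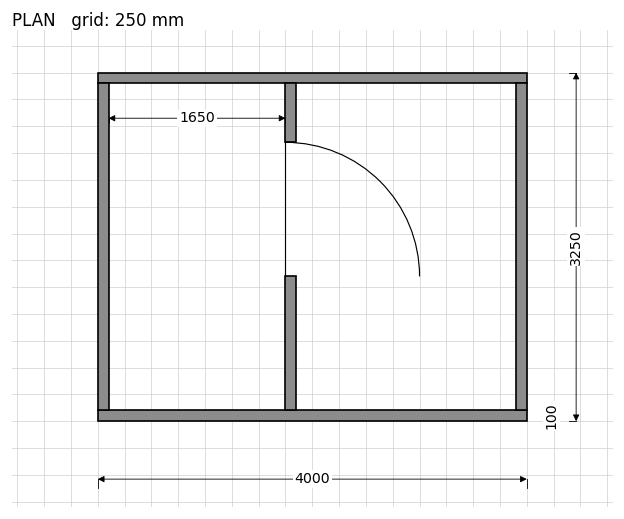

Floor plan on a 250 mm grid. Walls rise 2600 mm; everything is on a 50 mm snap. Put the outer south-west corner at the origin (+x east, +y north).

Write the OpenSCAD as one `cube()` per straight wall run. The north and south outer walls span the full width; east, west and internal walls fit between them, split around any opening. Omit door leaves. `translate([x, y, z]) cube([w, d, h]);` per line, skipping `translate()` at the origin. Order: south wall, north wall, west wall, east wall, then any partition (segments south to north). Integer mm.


cube([4000, 100, 2600]);
translate([0, 3150, 0]) cube([4000, 100, 2600]);
translate([0, 100, 0]) cube([100, 3050, 2600]);
translate([3900, 100, 0]) cube([100, 3050, 2600]);
translate([1750, 100, 0]) cube([100, 1250, 2600]);
translate([1750, 2600, 0]) cube([100, 550, 2600]);


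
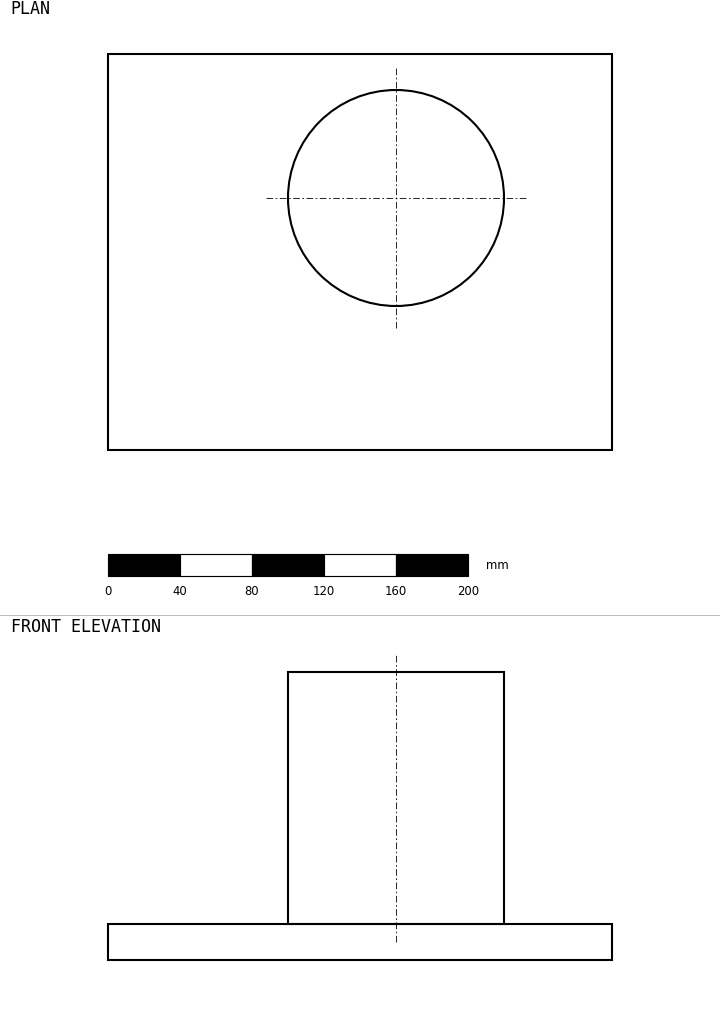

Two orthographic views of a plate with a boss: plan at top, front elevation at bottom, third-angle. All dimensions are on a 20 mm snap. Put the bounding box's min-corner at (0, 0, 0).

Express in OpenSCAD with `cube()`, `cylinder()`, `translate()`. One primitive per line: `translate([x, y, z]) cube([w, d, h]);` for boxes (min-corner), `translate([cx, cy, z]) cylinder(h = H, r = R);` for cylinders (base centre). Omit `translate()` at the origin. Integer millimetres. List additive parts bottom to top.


cube([280, 220, 20]);
translate([160, 140, 20]) cylinder(h = 140, r = 60);


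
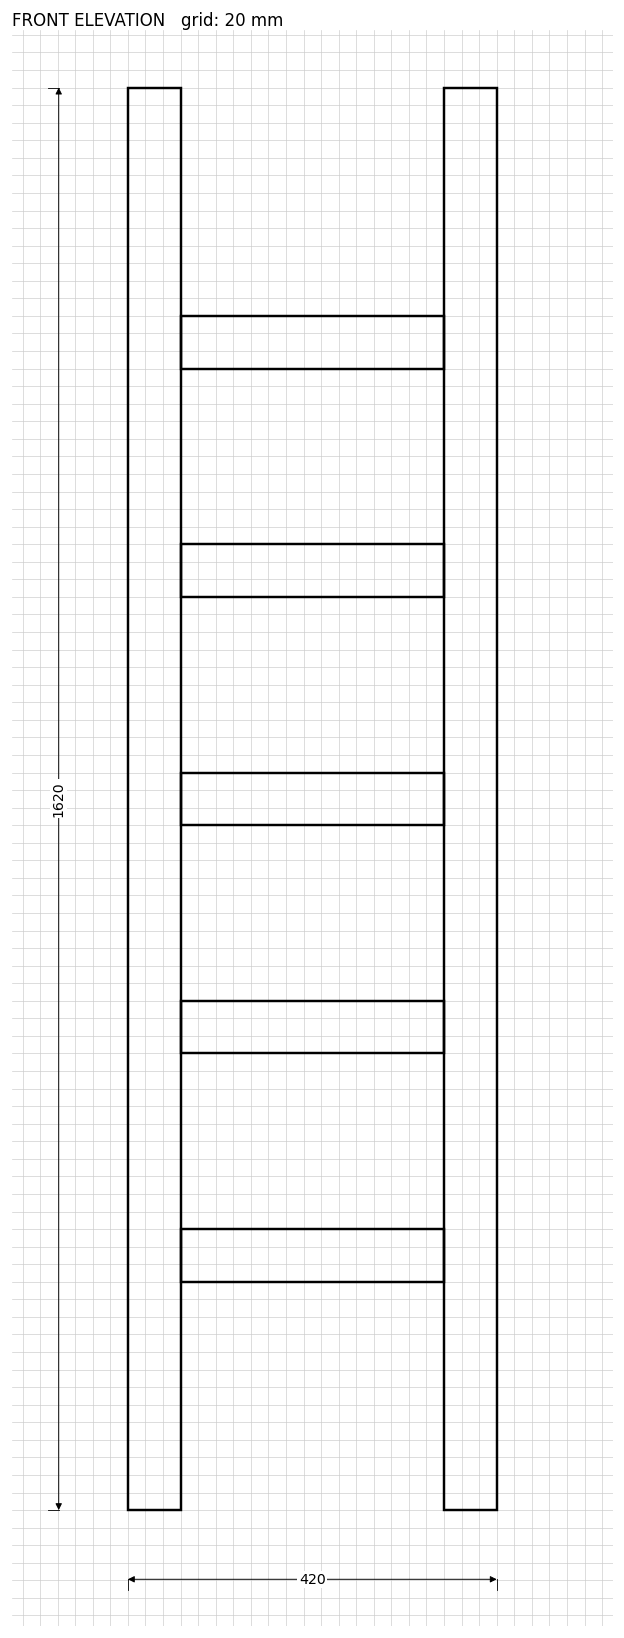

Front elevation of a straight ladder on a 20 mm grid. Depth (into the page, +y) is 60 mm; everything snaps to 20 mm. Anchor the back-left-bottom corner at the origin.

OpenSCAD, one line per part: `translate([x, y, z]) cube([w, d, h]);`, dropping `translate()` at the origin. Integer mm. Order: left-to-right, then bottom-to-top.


cube([60, 60, 1620]);
translate([60, 0, 260]) cube([300, 60, 60]);
translate([60, 0, 520]) cube([300, 60, 60]);
translate([60, 0, 780]) cube([300, 60, 60]);
translate([60, 0, 1040]) cube([300, 60, 60]);
translate([60, 0, 1300]) cube([300, 60, 60]);
translate([360, 0, 0]) cube([60, 60, 1620]);


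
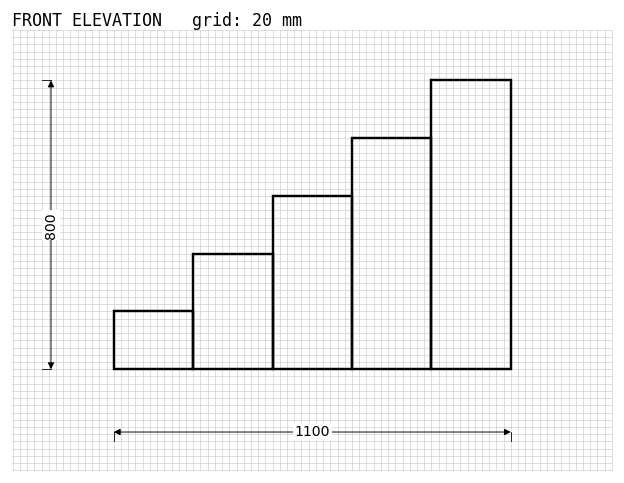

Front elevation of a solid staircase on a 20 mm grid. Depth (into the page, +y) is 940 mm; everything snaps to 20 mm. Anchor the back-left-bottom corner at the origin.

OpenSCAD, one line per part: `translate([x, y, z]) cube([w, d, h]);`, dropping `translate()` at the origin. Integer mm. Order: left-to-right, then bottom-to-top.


cube([220, 940, 160]);
translate([220, 0, 0]) cube([220, 940, 320]);
translate([440, 0, 0]) cube([220, 940, 480]);
translate([660, 0, 0]) cube([220, 940, 640]);
translate([880, 0, 0]) cube([220, 940, 800]);
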